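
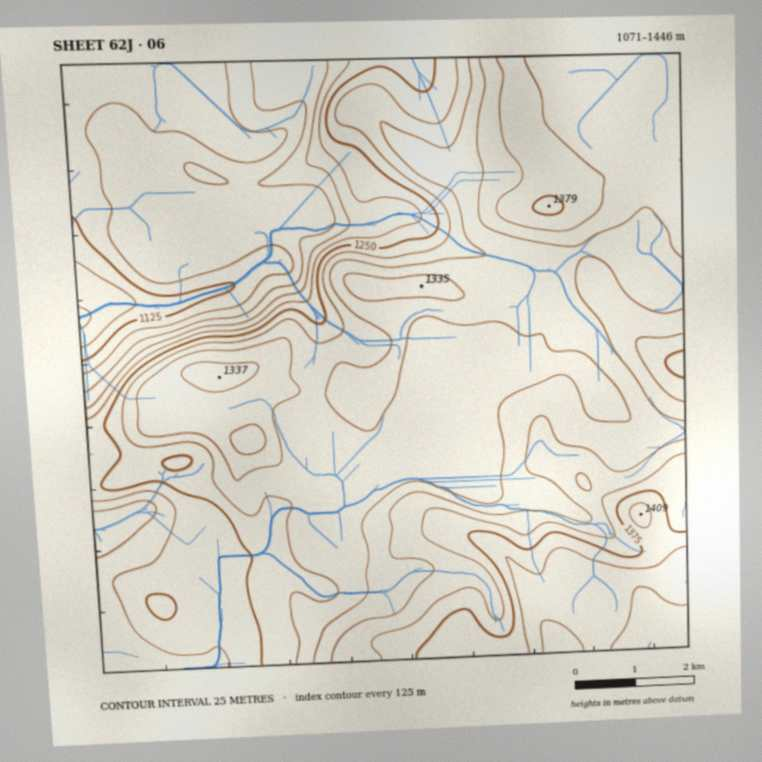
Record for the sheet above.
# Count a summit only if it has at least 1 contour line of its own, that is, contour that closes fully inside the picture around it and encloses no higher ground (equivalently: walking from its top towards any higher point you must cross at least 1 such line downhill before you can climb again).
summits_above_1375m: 2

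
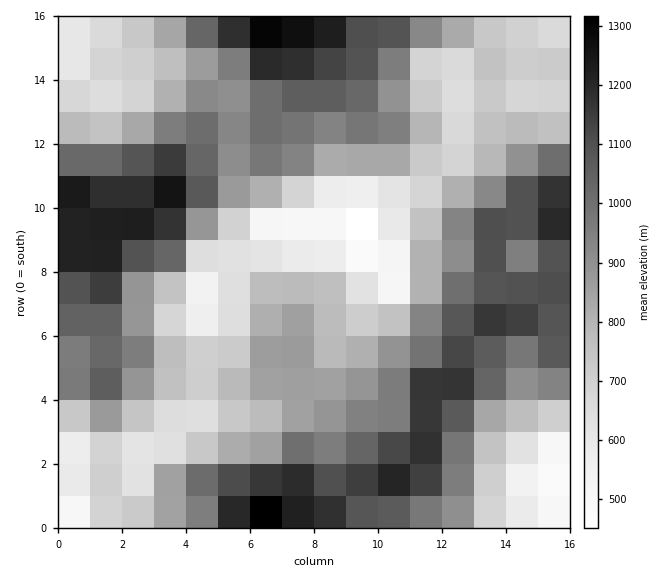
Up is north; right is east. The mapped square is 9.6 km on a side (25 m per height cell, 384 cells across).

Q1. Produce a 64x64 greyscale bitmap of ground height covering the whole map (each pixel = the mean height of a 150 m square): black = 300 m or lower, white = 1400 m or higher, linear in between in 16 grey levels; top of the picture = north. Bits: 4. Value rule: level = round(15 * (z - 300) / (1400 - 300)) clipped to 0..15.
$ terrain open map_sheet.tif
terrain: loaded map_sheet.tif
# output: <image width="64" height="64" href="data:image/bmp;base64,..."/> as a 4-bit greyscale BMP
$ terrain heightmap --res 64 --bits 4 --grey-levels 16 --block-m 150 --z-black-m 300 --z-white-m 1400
<image width="64" height="64" href="data:image/bmp;base64,Qk12CAAAAAAAAHYAAAAoAAAAQAAAAEAAAAABAAQAAAAAAAAIAAATCwAAEwsAABAAAAAAAAAAAAAAABEREQAiIiIAMzMzAERERABVVVUAZmZmAHd3dwCIiIgAmZmZAKqqqgC7u7sAzMzMAN3d3QDu7u4A////ADRDRWZmZ3d3iJm83u7u3czMzMyqqqqpmZmYdVVUREMzMzNFZmZneIeJmbzu7u7dzMzMy6mqq6mZmIdlVUREQzMiI0VmVWZ4iImavN3e7t3MzMzKqru6qYmZh2VVRDMzMiI0VmVVVmiImqq8zN3u3czMzLq7zMu5mZmHZmVDMzMiI0VmZVVVZ4mqqrzN3u7tzMzLqrzMzMqqmYdmVEMzMyIkVWZVVFVnmqqqu83d3e3LvLqrzNzMzLuql2ZUMzMzIiRVZlVERVeZqqqru7qrzcu7urvN3dzMzLqYdlQzMzMiJEVmVUREVoiZmZqqmZq8yqqrvN3c3dzMuph2VEQzMyIjRWZURERFd4iImZmImau6mZq8zMzN3dy6iHZVRDMzIiNFVVVURERWZ3eIh3iJmqmZmqq7vMzNzLqIdlVUQzIjM0RVZlVERERFVmZmd3iZqpiZmZmrvMzMuph3ZmVDMjNEVVZmVVRENERFVmZmd4mqmYmYmZmru7u6mHd2ZlQzREVWZ3ZlVUREREVWZmZneJmYiImZmZu7u6qod3dmZUREVWZ4h3ZlVVRERVZmZmZ3iIiImZmYmry7uql3d3ZmVVVmZ4mId2VVVVVVVmZ3d3d4iIiZmYiazMzLuod3d2ZmZnd3ipmHZlVWVVVmZ3d3d3d3iJmYiJrN3dy7mIiId2d3mYibuZh2ZlZlVWZ3d3d3d3eImZiIms3e3cu6mZiHeIiqqau6mHd2ZmZVZ3d3d3eIiIiJh4mrvM3dy7uqmIeJmZqqqruph3dmZmVmd3iIiIiIeIiHiaq7zMzLuqmYiImZmZmau6mHd3ZmZWZ3iIiIiId3eHiJmau8u7u6qZmImaqZmZq7qYh3dmZlVneIiIiId3d3iIiJmqvMu7upmZmaqpmZmau5iHdmZmVWZ4iIiId3Zmd4iIiJqrzMu6mZmZq7mZmZq7mYdmZmVVVmd4iIh3ZmZniIiImaq8y7qZmZq8yZmpmqqZh2ZmVVVVZneIiHdndmd4iIiaq7u8u6qqu8zJmqqaqph2ZVVVVVVWd4iId3dmZneIiJqru7vLu7u7y7qqqqqpmHZlRDRERVZ3iIh3d2ZWZnd3iqq7u8zMu7u7q7qqqqmHZmVDMzRFZneIiHdmZlVVZmeJqqu8zNzLu7qruru7qYdmVUMzNEVnd4h3d2ZmVVVUVnmqq8zLvMu7uquqrLuoh3ZlQzM0RWd3d3d3dmZVRDNFeJqrzLqszLu7rLqsy6iHd2VDMzRFVnd3d3d2ZlQzMjV4mZq8uqvMzMusurzcqYiIdlQzNEVWZ3dmZ3ZmVDMiNWeImby6mrvMy7y7zNy5mJmHZDM0VVVmZmZmZmVDMiNFZ4iJrMqZmqq7u7zN3bqqqqh1Q0RVVVVVVmZlVEMiI0V4h4msy5mZmau8zd3dzMuruoZDRVVVVUREREQzMiIjRniHiavLqZiZq73d3d3Mu7u7l1REREREQzMzMzMiIjNWeHd5q8uZiZq8vd3d3Mu7u8uoZEREREMzIiMzMyIiNFZ3d4mry6mavMy93czMzMu7zKl1VUQzMyIiMzMzIiI0Vmd3iavMqZrM3L3czMzd3dzMuYZmVDMiIjMzMzIiIjRVZniaq7y6q83cvczd3d3e7czKl3dlQzMzMzMzIiIjRVVmeImavMqrzdy8zd3d3d3d3MupmHZVREMzMzMiIiNFVWZ4iImrzLzd3Lzd3d3Mzd3dy7qph2ZlVEREMyIiM0VVVneIiJq8zN3czd3dzMvM3e7cu6mHdndmVEQzMzM0RFVVZ3eImaq8zMzN3dzMu8zN3dy7qYd3iIdlVERERERERVVWZ4iIiau7zM3MzMu7zMzNy6qpiIiIiHZlVVVWZVRFVVVWeHeJqru8vLu7u7zMzM3KqpiIiJmZh3dmZmd3ZlVVVVZ3d3iZqry6qqq7u7vMzMqqmIiZmZmYiHdmd4h3dmZVVWd3d4maq7maqamaq7vMy6qZiJmaqpmYh3d4iIh3ZlVVZndniImZmZmIiImaqru7qqmImJuqqZmId4iIiHd2VVVmd2eIiIiIiHd3d4iZq7qqqYiIq6qpmYiIiIiIiHZVVWZ3Z3iIh3d3d3ZneImaqqqpiIirqpmZmIiZmZmIhlVVZnZmd3ZnZmZmZVZ3iImZmqmYiJuqmZmZmaqqqZiHVVVmdlZmZmZVVWVVVWd4iJmZqpiImqqpmZmqu6qpmHZURWd2VWZmZVVVVVVVVnd4iZmZmIiaqpmZqquqmZmIdlRFZmZVVmVVVVVVVEVWZ3eImZmIiJmqqqqruqmYiIdlVUVmZlVVVVVWVVRFVVVWd3iYiIiJqqq7u7qqqpiIdmVVRVZmVVVVVVVVRFVVVVVmd4iIiIq7vMu7qqu6qYd2VVRFVmZVVVVmZVRFVVVVVVZniHeIm9zMzMu7u7uqmHZVVEVWZmVWZmZkREVWZlVVZneIeIms3dzLu7u7u7qYdlVERWZmZVZmZmRERVZmZmZneIeImrzMzczMu7u7u6l2VVRFZ3ZmZmZWZERFVmVWZ3iIiJmau8zMzMzLu7urupdmVVVndmZmZlVUREVVVVZneIiaqqu83d3M3dy7u6q7qYdmZndmZmZmVVRERVVVZmd3iaq8zN7u7t3e7cu7q7u6mHd3d2VVZmZVVEREVVZmd3eJq8zd3e7u7e7dzLuru7qpiIh3ZVVVVVVVRERVVmZ3d4mrzN3d7u7u3czMy7u7uqmIiIdlVVVVRE"/>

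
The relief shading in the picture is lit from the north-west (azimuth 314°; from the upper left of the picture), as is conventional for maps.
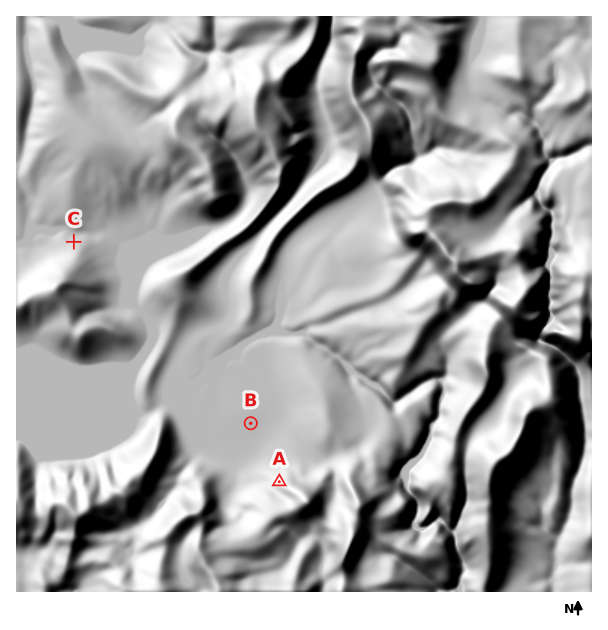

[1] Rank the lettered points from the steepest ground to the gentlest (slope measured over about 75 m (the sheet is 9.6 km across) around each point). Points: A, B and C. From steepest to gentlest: A C B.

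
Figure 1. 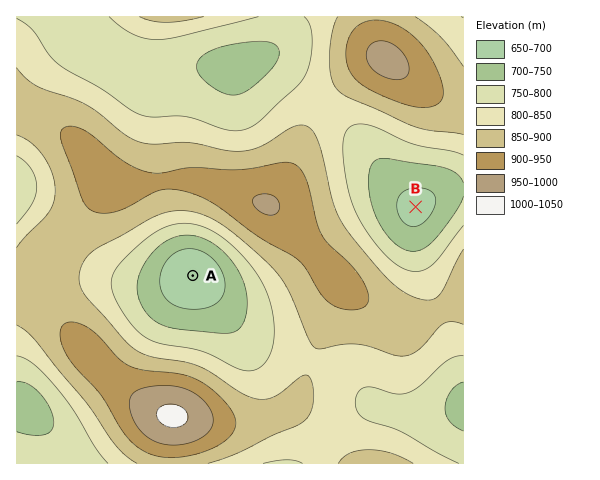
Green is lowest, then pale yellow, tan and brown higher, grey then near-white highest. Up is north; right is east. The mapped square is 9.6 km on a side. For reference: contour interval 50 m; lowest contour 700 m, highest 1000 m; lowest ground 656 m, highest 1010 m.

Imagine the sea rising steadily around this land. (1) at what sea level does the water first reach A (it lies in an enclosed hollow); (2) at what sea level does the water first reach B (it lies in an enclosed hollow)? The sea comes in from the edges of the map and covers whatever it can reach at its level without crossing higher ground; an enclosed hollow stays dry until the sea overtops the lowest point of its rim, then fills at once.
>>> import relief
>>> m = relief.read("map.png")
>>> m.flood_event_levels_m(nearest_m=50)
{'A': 850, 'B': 750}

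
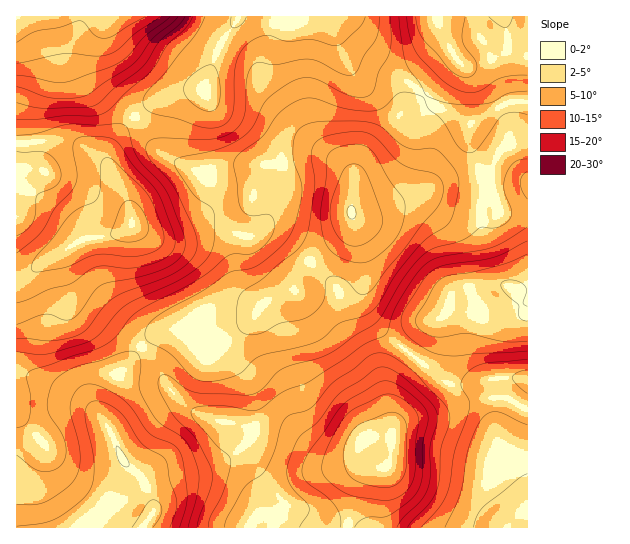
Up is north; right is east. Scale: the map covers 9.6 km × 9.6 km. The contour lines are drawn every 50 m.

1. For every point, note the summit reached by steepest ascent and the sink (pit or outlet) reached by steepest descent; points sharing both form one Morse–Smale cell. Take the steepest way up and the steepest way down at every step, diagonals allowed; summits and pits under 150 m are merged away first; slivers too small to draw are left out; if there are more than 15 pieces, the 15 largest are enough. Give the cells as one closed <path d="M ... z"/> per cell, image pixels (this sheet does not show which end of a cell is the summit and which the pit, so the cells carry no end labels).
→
<path d="M435 16l-196 0-15 22-8 16-12 36-29 2-21 9-11 8-19 18-11 15-5 11 1 14-15-14-21-10-15-3-41 3-1 134 11-2 16-14 23-12-3 5 0 12 10 29 10 10 58 42 17-14 9-2 14 0 25 17 8 1 33-25 18-21 14-8 15-4 2-10 8-14 44-37 5-17 25-2 41-16 22-12 40-10 10-6 11-18 11-5 15-3 0-86-10-2-11-6-2 5-12 7-23 6-8-1-10-11z"/><path d="M527 141l-14 3-11 5-11 18-10 6-40 10-22 12-41 16-25 2-5 17-44 37-8 14-2 10-15 4-14 8-18 21-33 25-8-1-25-17-14 0-9 2-17 14 14 14 16 29 18 18 10 7 92 25 30 17 36 2 18 8 11 0 6-18 3-47 9-17 24-28 5-12 3-19 9-13 4-4 33 2 13-4 16-10 2-8 11 22 4 3z"/><path d="M513 289l-2 8-16 10-13 4-33-2-10 12-6 24-5 12-24 28-9 17-3 47-4 16-5 3-13 1-10 10-12 43 1 6 179-1 0-212z"/><path d="M65 251l-22 10-16 14-11 3 0 249 127 1 10-17-4-18-6-14-19-17-23-47 2-13 8-17 30-38-40-31-18-11-10-10-10-29 0-12z"/><path d="M143 348l-6 3-26 34-8 17-2 13 23 47 19 17 6 14 4 18-8 12 0 5 105 0 2-7 10-8 17 3 27 12 42-1 12-48 10-10 13-2-8 0-18-8-36-2-30-17-92-25-10-7-18-18-16-29z"/><path d="M238 16l-221 0-1 126 17 1 14-3 20 1 20 8 20 15 1-11 11-19 31-30 25-12 29-2 12-36z"/><path d="M527 16l-90 0-1 2 19 39 7 7 8 1 23-6 12-7 2-5 11 6 9 2z"/><path d="M267 513l-9 2-6 6-1 6 54 0-22-10z"/>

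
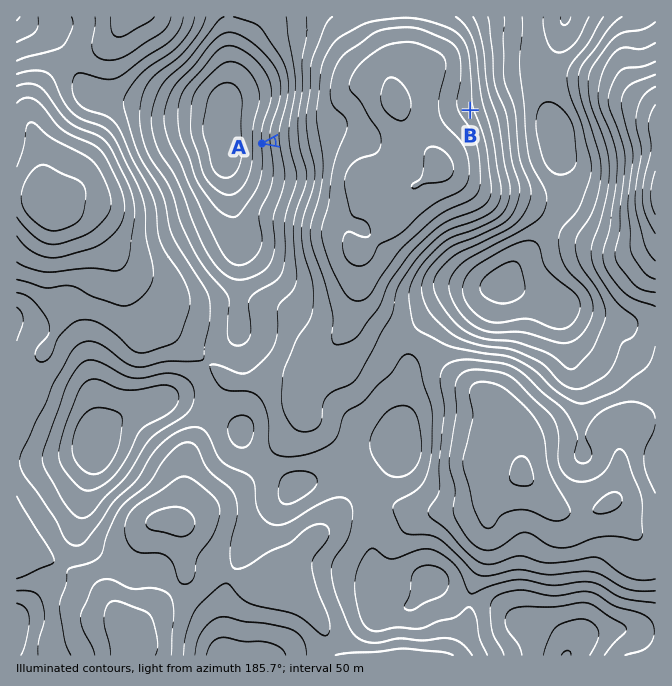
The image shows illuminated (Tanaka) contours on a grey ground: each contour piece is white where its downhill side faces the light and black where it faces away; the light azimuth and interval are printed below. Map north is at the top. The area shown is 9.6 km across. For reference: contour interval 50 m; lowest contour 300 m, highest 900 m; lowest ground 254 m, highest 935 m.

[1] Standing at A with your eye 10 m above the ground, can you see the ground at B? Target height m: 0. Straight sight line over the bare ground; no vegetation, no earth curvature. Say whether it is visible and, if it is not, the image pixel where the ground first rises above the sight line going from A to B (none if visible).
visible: true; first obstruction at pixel None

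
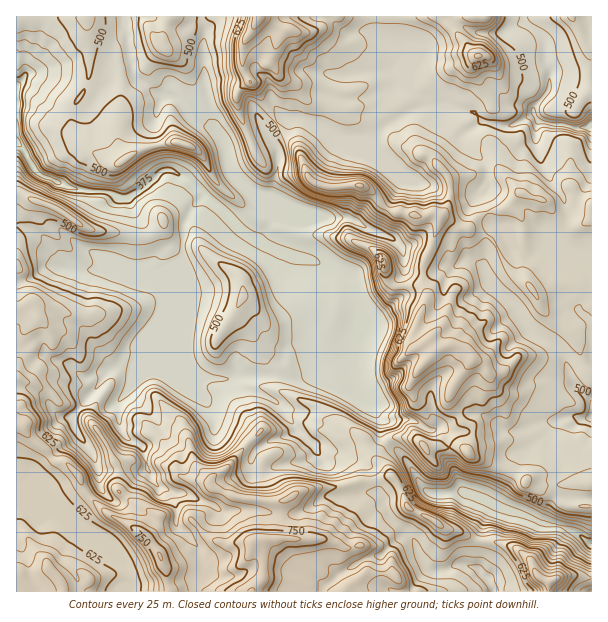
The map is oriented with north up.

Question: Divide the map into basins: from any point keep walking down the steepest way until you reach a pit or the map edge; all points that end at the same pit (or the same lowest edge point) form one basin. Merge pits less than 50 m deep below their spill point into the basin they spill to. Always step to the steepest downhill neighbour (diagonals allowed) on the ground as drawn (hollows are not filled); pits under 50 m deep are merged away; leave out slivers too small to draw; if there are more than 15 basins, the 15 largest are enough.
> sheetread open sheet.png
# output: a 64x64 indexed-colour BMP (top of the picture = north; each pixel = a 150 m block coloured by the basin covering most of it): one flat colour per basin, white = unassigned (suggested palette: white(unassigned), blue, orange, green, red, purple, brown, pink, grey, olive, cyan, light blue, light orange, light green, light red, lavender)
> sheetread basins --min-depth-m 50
<image width="64" height="64" href="data:image/bmp;base64,Qk12CAAAAAAAAHYAAAAoAAAAQAAAAEAAAAABAAQAAAAAAAAIAAATCwAAEwsAABAAAAAAAAAA////ALR3HwAOf/8ALKAsACgn1gC9Z5QAS1aMAMJ34wB/f38AIr28AM++FwDox64AeLv/AIrfmACWmP8A1bDFABERERERERERERERERERERERERVVVVVVVVVVVVVVVmZmEREREREREREREREREREREREREVVVVVVVVVVVVVVEZmYRERERERERERERERERERERERERERFVVVVVVVVVVURERBEREREREREREREREREREREREREREVVVVVVVVVVUREREEREREREREREREREREREREREREREVVVVVVVVVVUREREQRERERERERERERERERERERERERFVVVVVVVVVRERERERBERERERERERERERERERERERERERVVVVVVVEREREREREERERERERERERERERERERERERERFVVVVUREREREREREQREREREREREREREREREREREREREVVVVERERERERERERBEREREREREREREREREREREREREREVVEREREREREREREERERERERERERERERERERERERERERFEREREREREREREQREREREREREREREREREREREREREREURERERERERERERBEREREREREREREREREREREREREREUREREREREQzMzMzEREREREREREREREREREREREREREUREREREREQzMzMzMREREREREREREREREREREREREREURERERERDMzMzMzMxERERERERERERERERERERERERERREREREQzMzMzMzMzEREREREREREREREREREREREREREUREERETMzMzMzMzMREREREREREREREREREREREREREREREREREzMzMzMzMxEREREREREREREREREREREREREREREREREzMzMzMzMzEREREREREREREREREREREREREREREREREzMzMzMzMzMRERERERERERERERERERERERERERERERETMzMzMzMzMxERERERERERERERERERERERERERERERETMzMzMzMzMzERERERERERERERERERERERERERERERERMzMzMzMzMzMRERERERERERERERERERERERERERERERETMzMzMzMzMxEREREREREREREREREREREREREREREREREzMzMzMzMzERERERERERERERERERERERERERERERERETMzMzMzMzMRERERERERERERERERERERERERERERERERMzMzMzMzMxERERERERERERERERERERERERERERERMzMzMzMzMzMzERERERERERERERERERERERERERERETMzMzMzMzMzMzMRERERERERERERERERERERERERERERMzMzMzMzMzMzMxERERERERERERERERERERERERERERETMzMzMzMzMzMzERERERERERERERERERERERERERERERMzMzMzMzMzMzMRERERERERERERERERERERERERERERETMzMzMzMzMzMRERERERERERERERERERERERERERERETMzMzMzMxEzMRERERERERERERERERERERERERERERERMzMzMzMzEREREREREREREREREREREREREREREREREREzMzMzMxERERERERERERERERERERERERERERERERERETMzMzMxEREREREREREREREREREREREREREREREREREREzMzMzERERERERERERERERERERERERERERERERERERETMzMzEREREREREREREREREREREREREREREREREREREREzMzERERERERERERERERERERERERERERERERERERERETMRERERERERERERERERERERERERERERERERERERERERMREREREREiIhERERERERERERERERERERERERERESIiIhERERERESIiEREREREREREREREREREREREREREiIiIiERERERESIiIRERERERERERERERERERERERERESIiIiIRERERIiIiIhERERERERERERERERERERESIiIiIiIiIhERERIiIiIiERERERERERERERERERERESIiIiIiIiIiIiERIiIiIiIRERERERERERERERERERERIiIiIiIiIiIiIiIiIiIiIhEREREREREREREREREREREiIiIiIiIiIiIiIiIiIiIiEREREREREREREREREREREiIiIiIiIiIiIiIiIiIiIiIREREREREREREREREREREiIiIiIiIiIiIiIiIiIiIiIhERERERERERERERERERESIiIiIiIiIiIiIiIiIiIiIiERERERERERERERERERESIiIiIiIiIiIiIiIiIiIiIiIRERERERERERERERERESIiIiIiIiIiIiIiIiIiIiIiIhERERERERERERERERERIiIiIiIiIiIiIiIiIiIiIiIiERERERERERERERERERIiIiIiIiIiIiIiIiIiIiIiIiIRERERERERERERERERIiIiIiIiIiIiIiIiIiIiIiIiIhEREREREREREREREREiIiIiIiIiIiIiIiIiIiIiIiIiEREREREREREREREREiIiIiIiIiIiIiIiIiIiIiIiIiIRERERERERERERERESIiIiIiIiIiIiIiIiIiIiIiIiIhERERERERERERERERIiIiIiIiIiIiIiIiIiIiIiIiIiERERERERERERERERESIiIiIiIiIiIiIiIiIiIiIiIiERERERERERERERERERIiIiIiIiIiIiIiIiIiIiIiIiIRERERERERERERERERESIiIiIiIiIiIiIRIiIiIiIiIR"/>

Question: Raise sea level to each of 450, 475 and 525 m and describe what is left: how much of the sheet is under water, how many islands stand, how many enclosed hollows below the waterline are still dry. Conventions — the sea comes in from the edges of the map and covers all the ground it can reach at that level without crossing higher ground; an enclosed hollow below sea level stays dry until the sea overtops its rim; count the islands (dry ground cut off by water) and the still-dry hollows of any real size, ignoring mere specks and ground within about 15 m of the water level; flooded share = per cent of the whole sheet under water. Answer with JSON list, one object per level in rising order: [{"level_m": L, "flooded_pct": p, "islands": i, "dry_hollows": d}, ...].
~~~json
[{"level_m": 450, "flooded_pct": 20, "islands": 1, "dry_hollows": 0}, {"level_m": 475, "flooded_pct": 26, "islands": 1, "dry_hollows": 0}, {"level_m": 525, "flooded_pct": 47, "islands": 1, "dry_hollows": 0}]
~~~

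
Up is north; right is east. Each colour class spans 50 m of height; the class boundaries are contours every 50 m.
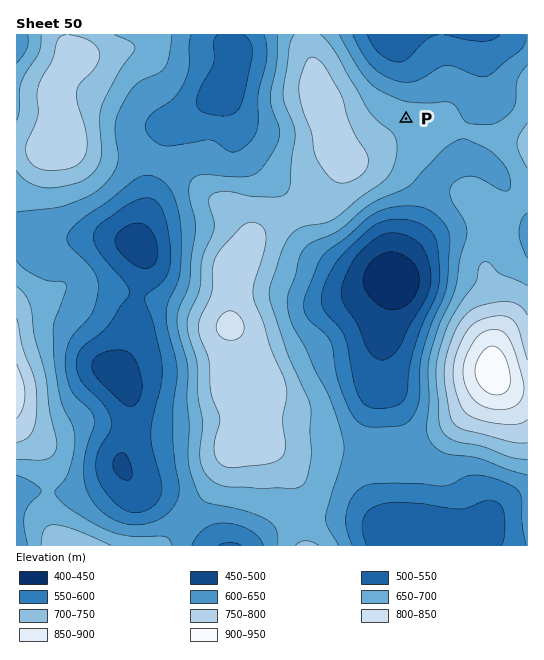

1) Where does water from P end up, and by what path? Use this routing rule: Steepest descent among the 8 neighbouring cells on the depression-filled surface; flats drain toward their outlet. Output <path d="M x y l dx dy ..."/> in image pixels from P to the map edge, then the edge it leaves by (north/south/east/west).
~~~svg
<path d="M406 119l0-54-5-9 0-3-4-9 0-4-2-1 0-4"/>
exit: north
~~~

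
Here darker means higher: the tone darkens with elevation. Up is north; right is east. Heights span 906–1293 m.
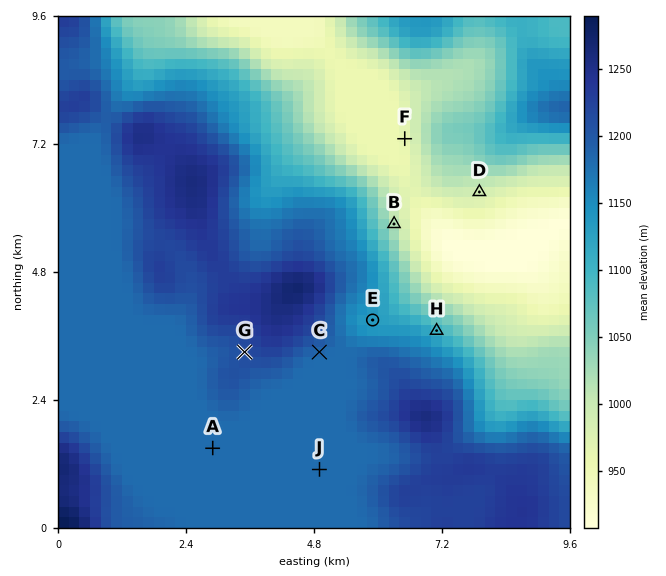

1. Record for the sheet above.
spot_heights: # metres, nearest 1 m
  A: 1180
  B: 1014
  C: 1185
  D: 990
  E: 1131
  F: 962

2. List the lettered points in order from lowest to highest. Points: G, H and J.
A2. H J G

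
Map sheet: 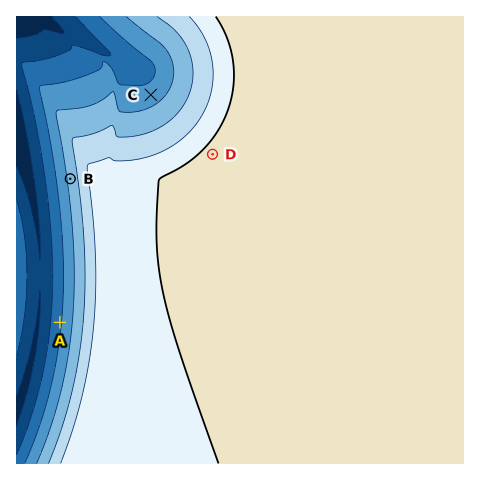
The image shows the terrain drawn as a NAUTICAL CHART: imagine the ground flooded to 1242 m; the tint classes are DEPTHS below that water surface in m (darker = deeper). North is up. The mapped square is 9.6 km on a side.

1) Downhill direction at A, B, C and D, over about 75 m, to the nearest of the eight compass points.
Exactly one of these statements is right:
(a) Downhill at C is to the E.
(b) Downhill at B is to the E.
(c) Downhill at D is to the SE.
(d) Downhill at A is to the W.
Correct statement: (d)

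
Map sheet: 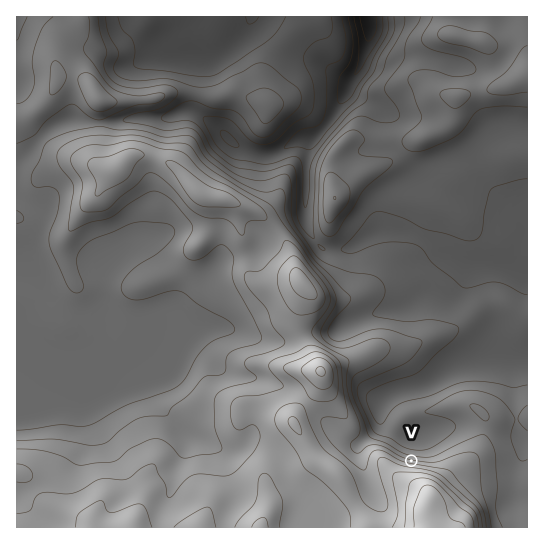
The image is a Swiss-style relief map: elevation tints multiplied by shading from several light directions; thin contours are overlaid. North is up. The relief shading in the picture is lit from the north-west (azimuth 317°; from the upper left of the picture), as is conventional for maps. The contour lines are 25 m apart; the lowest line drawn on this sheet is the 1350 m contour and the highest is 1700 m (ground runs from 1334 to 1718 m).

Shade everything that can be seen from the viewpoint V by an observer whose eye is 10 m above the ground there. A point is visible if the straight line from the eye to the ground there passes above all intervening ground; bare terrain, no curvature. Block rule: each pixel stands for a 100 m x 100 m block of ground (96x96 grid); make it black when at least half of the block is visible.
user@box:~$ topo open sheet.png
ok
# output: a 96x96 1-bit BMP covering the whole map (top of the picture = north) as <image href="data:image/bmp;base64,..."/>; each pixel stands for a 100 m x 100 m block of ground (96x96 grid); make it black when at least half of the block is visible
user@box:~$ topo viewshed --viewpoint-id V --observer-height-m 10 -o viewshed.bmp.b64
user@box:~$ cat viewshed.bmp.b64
<image width="96" height="96" href="data:image/bmp;base64,Qk2+BAAAAAAAAD4AAAAoAAAAYAAAAGAAAAABAAEAAAAAAIAEAAATCwAAEwsAAAIAAAAAAAAA////AAAAAAAAAAAAAAAAAAAAAAAAAAAAAAAAAAAAAAAAAAAAAAAAAAAAAAAAAAAAAAAAAAAAAAAAAAAAAAAAAAAAAAAAAAAAAAAAAAAAAAAAAAAAAAAAAAAAAAAAAAAAAAAAAAAAAAAAAAAAAAAAAAAAAAAAAAAAAAAAAAAAAAAAAAAAAAAAAAAYAAAAAAAAAAAAAAD/wAAAAAAAAAAAAAP/4AAAAAAAAAAAAAf/+AAAAAAAAAAAAAf//AAAAAAAAAAAAAf//AAAAAAAAAAAAAf//gAAAAAAAAAAAf///wAAAAAAAAAAD////4AAAAAAAAAP/////8AAAAAAAAAP/////4EAAAAAAAAP//z//wEAAAAAAAAH//wf/gAAAAAAAAAD//wB/AAAAAAAAAAA//wAAAAAAAAAAAAA//4AAAAAAAAAAAAA//+AAAAAAAAAAAAAf//4AAAAAAAAAAAAf//+AAAAAAAAAAAAP///AAAAAAAAAAAAP///wAAAAAAAAAAAD///8AAAAAAAAAAAAP//+AAAAAAAAAAAAD///AAAAAAAAAAAAAf//wAAAAAAAAAAAAAP/4AAAAAAAAAAAAAB/+AAAAAAAAAAAAAAP/8AAAAAAAAAAAAAH/8AAAAAAAABwAAAD/8AAAAAAAAD4AAAD/8AAAAAAAAH4AAAB/wAAAAAAAAP8AAAB/AAAAAAAAAP8AAAB+AAAAAAAAAP4AAAB4AAAAAAAAAGAAAAB4AAAAAAAAAAAAAAD4AAAAAAAAAAAAAAD8AAAAAAAAAAAAAAH+AAAAAAAAAAAAAAH/gAAAAAAAAAAAAAP/8AAAAAAAAAAAAAf/8AAAAAAAAAAAAB//8AAAAAAAAAAAAH//8AAAAAAAAAAAAf//8AAAAAAAAAAAA///8AAAAAAAAAAAB///8AAAAAAAAAAAD///8AAAAAAAAAMAH///8AAAAAAAAAOAP///8AAAAAAAAAPgf///8AAAAAAAAAHwf///8AAAAAAAAAB4////8AAAAAAAAAA/////8AAAAAAAAAAf////8AAAAAAAAAAf////8AAAAAAAAAAH////8AAAAAAAAAAB////8AAAAAAAAAAAf///8AAAAAAAAAAAP///8AAAAAAAAAAAP///8AAAAAAAAABAf///4AAAAAAAAAAgf///AAAAAAAAAAAQAP//gAAAAAAAAAAAAB//wAAAAAAAAAAAAA//8AAAAAAAAAAAAA//8AAAAAAAAAAAAA//8AAAAAAAAAAAAB//8AAAAAAAAAAAAH//8AAAAAAAAAAAAP//8AAAAAAAAAAAD/B/8AAAAAAAAAAAPwAP8AAAAAAAAAAAHwAA8AAAAAAAAAAAAAAAcAAAAAAAAAAAAAAAEAAAAAAAAAAAAAAAAAAAAAAAAAAAAAAAAAAAAAAAAAAAAAAcAAAAAAAAAAAAAAA+AAAAAAAAAAAAAB/+AAAAAAAAAAAAAP/gAAAAAAAAAAAAAHwAAAAAAAAAAAAAAAAAAAAAAAAAAAAAAAAAAAAAAAAAAAAAAAAAA="/>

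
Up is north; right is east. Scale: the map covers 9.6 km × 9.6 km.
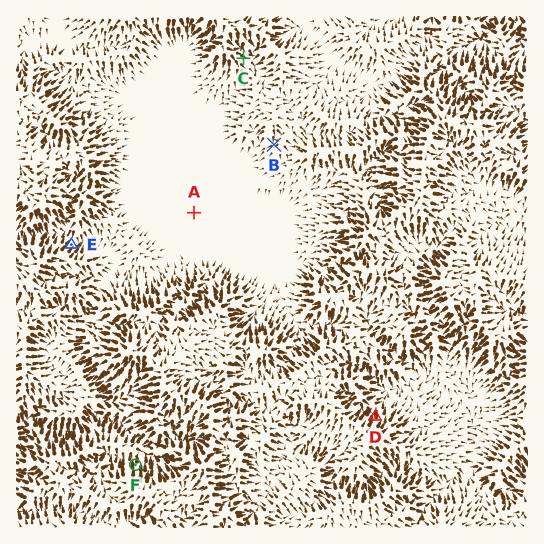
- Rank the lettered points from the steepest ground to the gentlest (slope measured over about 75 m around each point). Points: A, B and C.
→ C B A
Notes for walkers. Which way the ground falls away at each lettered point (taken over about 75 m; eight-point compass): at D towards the N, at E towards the NE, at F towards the N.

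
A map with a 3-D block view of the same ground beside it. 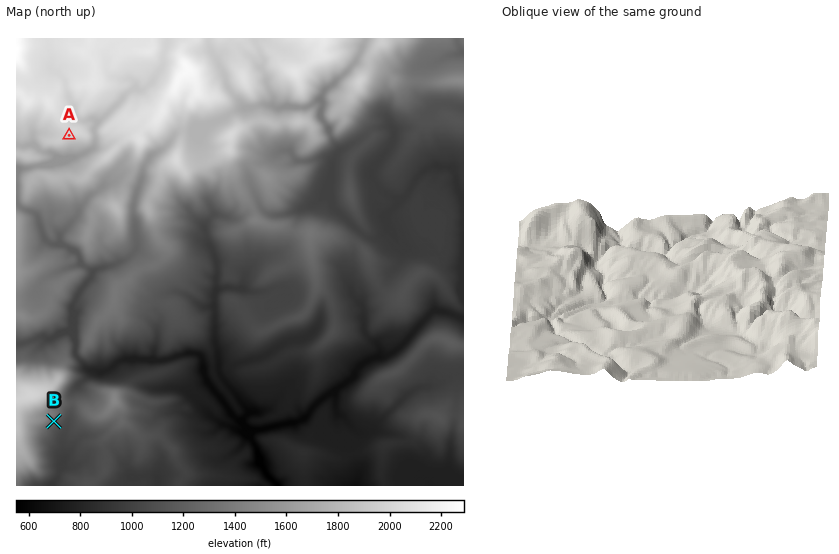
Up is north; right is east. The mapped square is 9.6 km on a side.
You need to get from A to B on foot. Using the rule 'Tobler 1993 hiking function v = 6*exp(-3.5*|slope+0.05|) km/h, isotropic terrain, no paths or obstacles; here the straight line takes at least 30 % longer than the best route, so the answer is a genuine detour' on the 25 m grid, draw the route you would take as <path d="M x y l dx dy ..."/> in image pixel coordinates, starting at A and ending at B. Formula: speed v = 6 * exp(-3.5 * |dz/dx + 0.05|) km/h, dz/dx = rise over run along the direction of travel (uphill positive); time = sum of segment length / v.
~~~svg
<path d="M69 135l1 4 4 3 2 5 0 2 4 7-5 10 0 3-6 12 0 16-1 3 0 26-5 10 0 3 1 3 4 3 7 4 1 1 12 22 0 2-12 24 0 1-2 4 0 52 3 7 0 2-2 5 0 1 2 5 0 2-1 2-7 7-5 10 0 7-3 7 0 2-2 5-5 4"/>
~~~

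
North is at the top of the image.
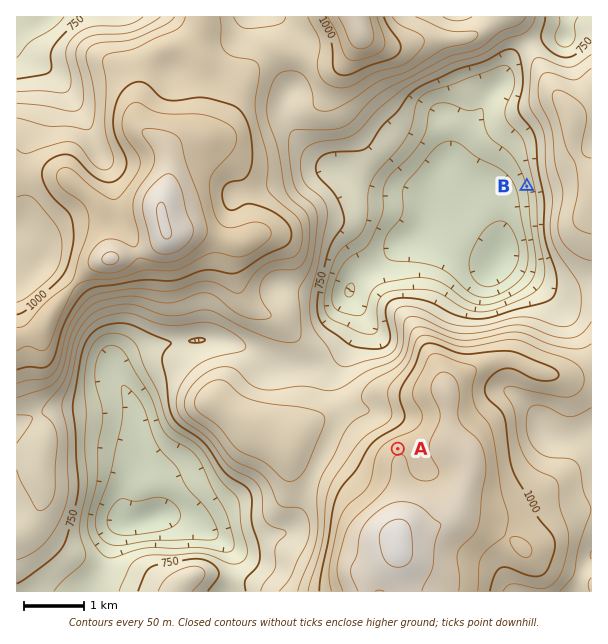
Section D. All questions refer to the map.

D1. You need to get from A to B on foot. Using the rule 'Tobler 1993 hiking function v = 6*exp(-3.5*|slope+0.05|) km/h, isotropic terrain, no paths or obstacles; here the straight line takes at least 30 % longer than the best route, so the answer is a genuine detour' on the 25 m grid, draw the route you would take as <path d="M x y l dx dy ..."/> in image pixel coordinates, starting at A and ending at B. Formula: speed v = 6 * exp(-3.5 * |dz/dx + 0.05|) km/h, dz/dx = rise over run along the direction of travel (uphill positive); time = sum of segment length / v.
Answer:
<path d="M398 449l30-15 16-17 9-4 5-5 15-30 10-10 9-18 17-17 27-13 9-9 7-15 0-27-18-36 0-32-7-15"/>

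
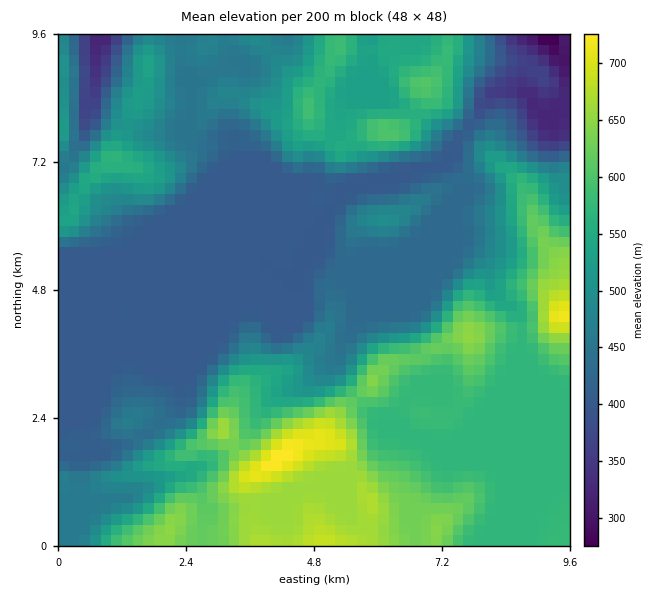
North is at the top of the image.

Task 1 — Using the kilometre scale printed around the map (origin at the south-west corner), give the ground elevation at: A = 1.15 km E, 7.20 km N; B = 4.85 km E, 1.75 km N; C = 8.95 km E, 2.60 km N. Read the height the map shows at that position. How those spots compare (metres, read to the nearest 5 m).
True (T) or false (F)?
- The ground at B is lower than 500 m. F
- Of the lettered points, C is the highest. F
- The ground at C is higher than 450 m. T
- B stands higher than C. T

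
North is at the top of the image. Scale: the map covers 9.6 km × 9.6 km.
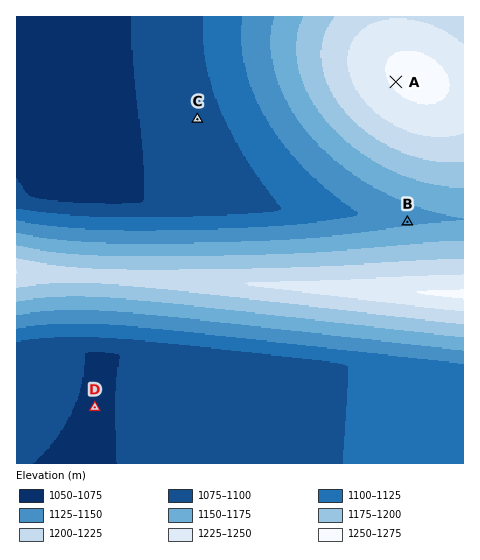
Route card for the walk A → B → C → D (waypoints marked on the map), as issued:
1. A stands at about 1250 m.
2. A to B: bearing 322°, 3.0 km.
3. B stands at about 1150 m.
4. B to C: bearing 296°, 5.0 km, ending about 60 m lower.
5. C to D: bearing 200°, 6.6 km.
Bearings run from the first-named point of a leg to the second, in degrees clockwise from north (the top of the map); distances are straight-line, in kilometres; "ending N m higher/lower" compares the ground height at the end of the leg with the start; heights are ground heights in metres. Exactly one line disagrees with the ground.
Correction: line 2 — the bearing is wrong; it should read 175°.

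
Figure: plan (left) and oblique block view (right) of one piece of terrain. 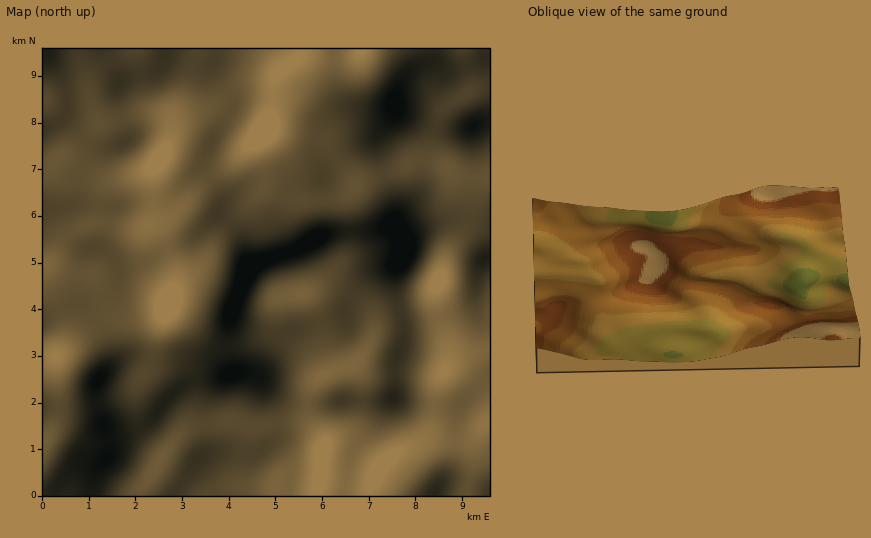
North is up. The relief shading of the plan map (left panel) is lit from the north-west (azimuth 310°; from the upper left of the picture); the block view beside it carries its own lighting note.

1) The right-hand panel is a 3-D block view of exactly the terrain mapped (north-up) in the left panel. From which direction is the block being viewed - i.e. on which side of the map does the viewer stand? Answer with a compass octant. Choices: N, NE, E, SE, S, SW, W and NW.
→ S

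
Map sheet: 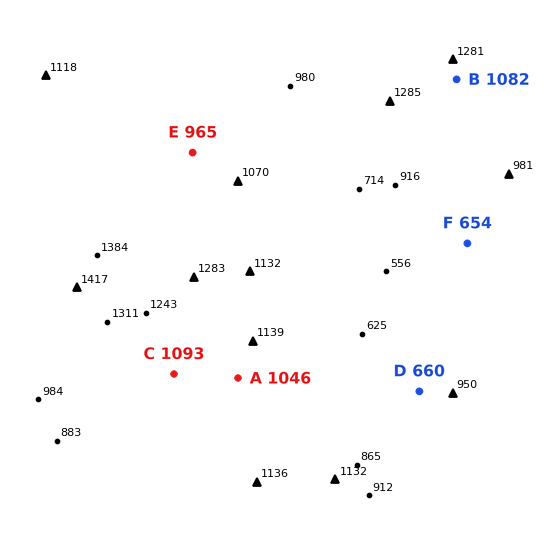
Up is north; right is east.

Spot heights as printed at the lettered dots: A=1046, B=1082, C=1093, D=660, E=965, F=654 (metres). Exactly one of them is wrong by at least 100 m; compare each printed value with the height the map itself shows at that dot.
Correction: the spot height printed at D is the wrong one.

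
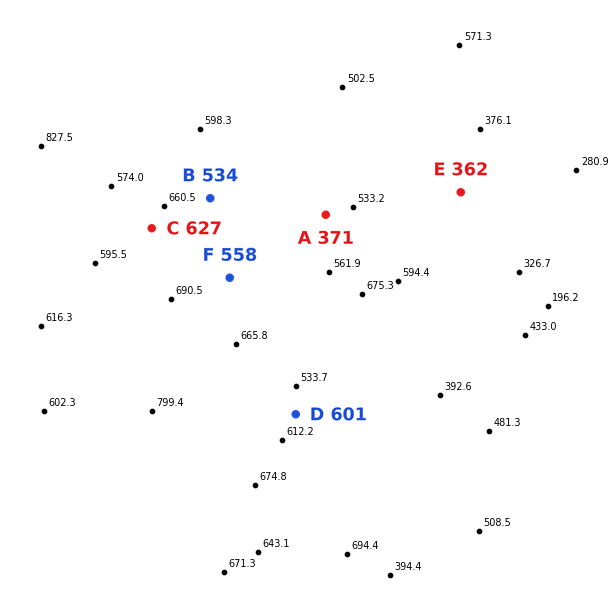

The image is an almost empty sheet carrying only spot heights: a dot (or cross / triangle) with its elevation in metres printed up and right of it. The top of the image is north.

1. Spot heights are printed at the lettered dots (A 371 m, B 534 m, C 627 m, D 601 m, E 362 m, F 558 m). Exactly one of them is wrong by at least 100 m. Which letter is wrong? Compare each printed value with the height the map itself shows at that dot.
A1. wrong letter A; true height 571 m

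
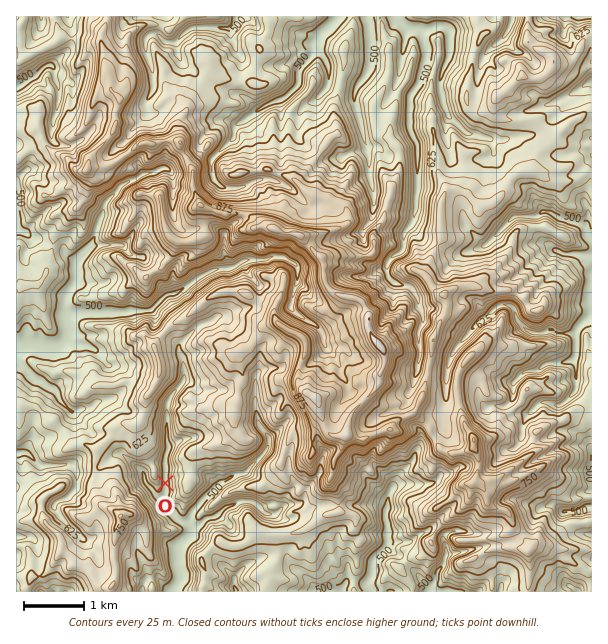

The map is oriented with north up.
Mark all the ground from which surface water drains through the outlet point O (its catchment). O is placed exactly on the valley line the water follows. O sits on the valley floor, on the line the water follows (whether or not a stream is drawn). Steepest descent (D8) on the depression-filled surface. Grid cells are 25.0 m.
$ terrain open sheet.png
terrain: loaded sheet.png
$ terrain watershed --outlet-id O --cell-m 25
4.138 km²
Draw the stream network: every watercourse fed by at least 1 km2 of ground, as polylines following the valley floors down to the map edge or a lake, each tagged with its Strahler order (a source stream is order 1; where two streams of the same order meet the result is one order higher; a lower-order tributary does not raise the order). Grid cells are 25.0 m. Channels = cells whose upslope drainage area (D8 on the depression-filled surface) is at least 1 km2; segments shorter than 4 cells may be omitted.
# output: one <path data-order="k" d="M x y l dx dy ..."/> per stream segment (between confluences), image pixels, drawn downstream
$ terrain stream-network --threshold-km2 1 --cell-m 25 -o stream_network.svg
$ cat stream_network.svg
<path data-order="1" d="M446 555l-2 3 0 5-6 7-1 3 0 5-5 6-3 7-1 0"/><path data-order="2" d="M192 528l-1 6-6 6-2 0-6 8 0 3 2 1-2 14 3 6 0 7-7 11 0 1"/><path data-order="2" d="M189 524l3 4"/><path data-order="1" d="M276 513l-12 0-4-4 0-2-8-6-13 0-8 5-6 1-7 8-6 3-5 0-9 9-4 0-2 1"/><path data-order="1" d="M563 512l3-2 13 0 5-3 6 0 1-1"/><path data-order="1" d="M54 509l0-5 3-3 9-3 9-9 2-3 0-15-5-4 0-2-3-1-3 0-1 1-26 0-12-12-10 0"/><path data-order="2" d="M164 506l3 3 1 0 12 12 3 1 5 0 1 2"/><path data-order="1" d="M392 488l-3 6 0 10-3 6 0 11 1 1 0 23-1 3-12 12-2 3 0 12-4 6 0 6 3 3 0 1"/><path data-order="1" d="M146 483l7 8 0 1 6 6 2 0 1 6 2 2"/><path data-order="1" d="M71 411l-12-12-2-6-6-6-3 0-7-6-5-1-15-15-3-2-1-3 0-15"/><path data-order="1" d="M551 404l9 1 3-1 12-12 1-3 0-24-1-2 0-6"/><path data-order="1" d="M255 402l2 18 6 11 6 6 0 9-2 3-3 3 0 1-19 20-3 1-6 0-6 3-3 3-6 2-21 21 0 1-8 8-1 6-2 1 0 5"/><path data-order="1" d="M515 381l9-9 3-1 10 0 9-8 17 0 1-1 8-2 3-3"/><path data-order="1" d="M417 366l2-3 0-4 1-2 0-10-1-2 0-15 4-9-1-10-3-3 0-8-3-6-6-7-3-2-6 0-2-1-3 0-7-6-2-3 0-12 6-8 9-4 2-3 0-14 6-7 4-9 0-6 2-2 0-15 1-1 0-50-7-15 0-33 10-15 0-6 2-1 1-9 3-6 0-9-1-2 0-4-2-2-1-10-3-3"/><path data-order="2" d="M575 357l1-3 0-22"/><path data-order="1" d="M453 353l5-6 0-2 10-10 0-2 5-4 0-2 7-7 5-2 10-10 2 0 3-3 9 0 3 1 3 5 0 3 1 1 2 6 9 9 6 3 10 0 5-3 6 0 4 3 17 0 1-1"/><path data-order="1" d="M326 347l-2-2 0-3-1-1 0-6-3-6-5-5-7-3-3-3-6-3-8-7 2-15 1-2 0-3 3-6 0-15-4-4-11-6-12 0-3 3-22 0-11 7-4 0-2 2-12 0-1 1-3 0-12 6-23 17-12 3-13 13-3 2-21 0-2 1-54 0-1 2-3 0-2 3"/><path data-order="2" d="M576 332l2-5 13-13 0-9-1-2 0-6 1-1 0-21"/><path data-order="1" d="M194 330l-15 15 0 8 4 7 0 11 2 1 0 5-2 1 0 3-12 14-4 9 0 39 1 1 0 6-3 6 0 38-1 1 0 11"/><path data-order="2" d="M66 317l2 21-8 7-3 2-16 0-2-2-22 0"/><path data-order="2" d="M77 263l-2 3 0 15-7 10-2 6-1 2 0 10 1 2 0 6"/><path data-order="1" d="M86 254l-9 9"/><path data-order="1" d="M563 254l21 0 1 1 6 0 0-1"/><path data-order="1" d="M485 245l1 0 26-26 0-1 3-2 21 0 6-4 7 0 12 7 5 0 1 2 9 1 6 3 3 3 2 6 4 6"/><path data-order="1" d="M260 180l-8 2-12 6-16 0-3-2-8-7 0-5-1-1 0-14 22-22 0-9 6-6 5-2 4-4 2 0 12-9 12-6 3 0 1-2 6-1 12-12 2-3 0-12 1-3 11-11 1-3 0-10 6-6"/><path data-order="1" d="M369 176l0-20-1-1 0-6-2-2 0-3-3-6 0-6-1-1-2-11-1-1-2-9-1-2 0-4-2-2 0-9 2-1 0-3 6-8 0-1 4-5 3-6 0-4 2-2 0-27-2-1 0-11-1-1 0-5-2-1"/><path data-order="1" d="M156 171l-3 2-7 0-6 3-3 3-6 1-9 5-17 18-1 3 0 6-8 15-1 10-2 3-16 18 0 5"/><path data-order="1" d="M491 140l-2-2-4 0-2-1-3 0-6-3-6 0-3-2-18-18 0-3-4-7 0-6-2-2 0-4-1-2 0-10 1-2 2-9 6-12 0-25-2-3-4-3-6 0-2 1-9 2-1 1-6-1"/><path data-order="1" d="M57 104l2-3 0-15-5-8 0-9-1-3-3-1-5 1-10 11-5 1-3 3-10 6"/><path data-order="1" d="M147 99l3-3 3-6 0-18-1-1 0-5-2-1 0-3-1-2 0-3-3-6 0-12 3-4 6-2 3 2 7 7 11 0 13-13 3-2 30 0 2 2 7 0 5-5 0-4 1-3"/><path data-order="1" d="M579 89l8-6 4 0 0-2"/><path data-order="1" d="M329 69l-2-6-7-12 0-9-2-1 0-3"/><path data-order="2" d="M318 38l2-3 18-18"/><path data-order="1" d="M504 36l6-10 2-9"/><path data-order="2" d="M419 29l-8 0-1-2-3 0-3-1-9-9"/>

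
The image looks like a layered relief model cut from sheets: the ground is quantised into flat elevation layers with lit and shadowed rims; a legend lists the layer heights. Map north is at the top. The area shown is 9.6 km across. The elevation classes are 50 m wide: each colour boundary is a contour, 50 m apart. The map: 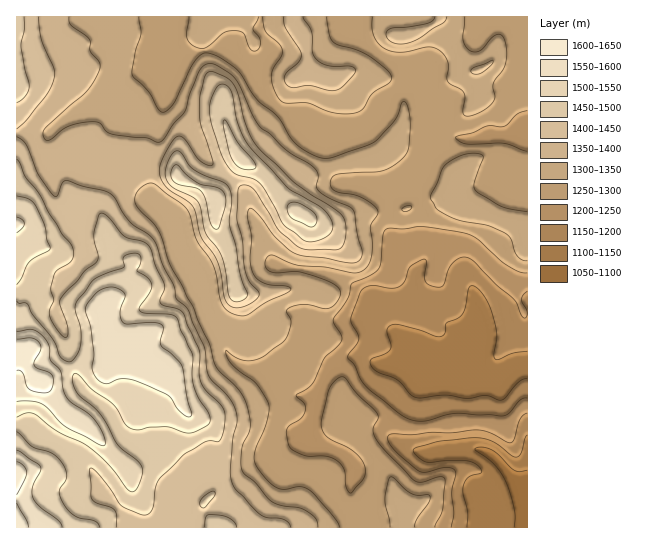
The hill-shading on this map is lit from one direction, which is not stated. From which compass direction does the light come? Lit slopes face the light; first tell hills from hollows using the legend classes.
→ S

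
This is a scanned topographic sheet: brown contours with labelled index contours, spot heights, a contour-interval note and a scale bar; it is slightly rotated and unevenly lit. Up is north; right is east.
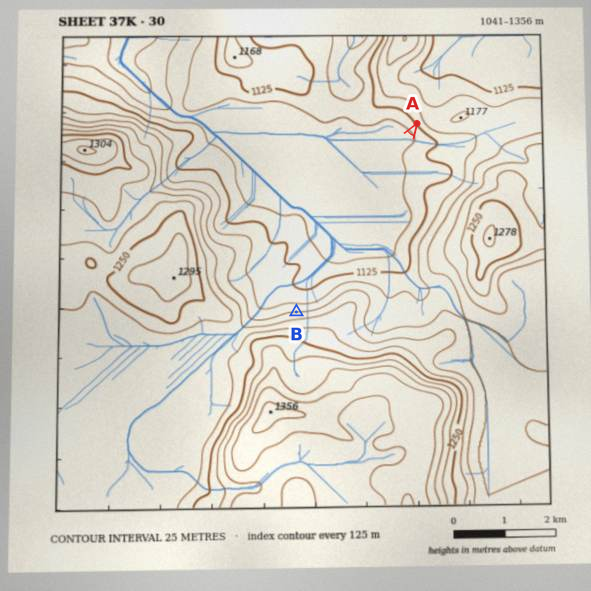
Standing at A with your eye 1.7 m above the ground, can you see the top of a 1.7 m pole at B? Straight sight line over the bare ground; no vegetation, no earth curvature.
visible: true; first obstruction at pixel None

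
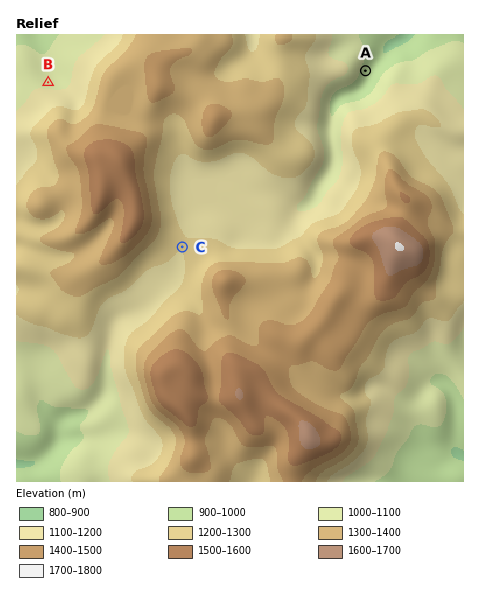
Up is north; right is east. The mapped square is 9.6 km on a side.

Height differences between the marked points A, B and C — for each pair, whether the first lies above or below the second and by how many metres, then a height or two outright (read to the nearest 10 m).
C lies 250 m above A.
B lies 130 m below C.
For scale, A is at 950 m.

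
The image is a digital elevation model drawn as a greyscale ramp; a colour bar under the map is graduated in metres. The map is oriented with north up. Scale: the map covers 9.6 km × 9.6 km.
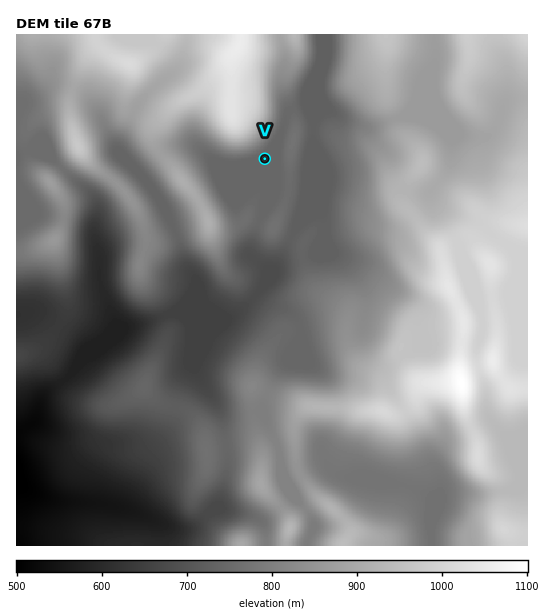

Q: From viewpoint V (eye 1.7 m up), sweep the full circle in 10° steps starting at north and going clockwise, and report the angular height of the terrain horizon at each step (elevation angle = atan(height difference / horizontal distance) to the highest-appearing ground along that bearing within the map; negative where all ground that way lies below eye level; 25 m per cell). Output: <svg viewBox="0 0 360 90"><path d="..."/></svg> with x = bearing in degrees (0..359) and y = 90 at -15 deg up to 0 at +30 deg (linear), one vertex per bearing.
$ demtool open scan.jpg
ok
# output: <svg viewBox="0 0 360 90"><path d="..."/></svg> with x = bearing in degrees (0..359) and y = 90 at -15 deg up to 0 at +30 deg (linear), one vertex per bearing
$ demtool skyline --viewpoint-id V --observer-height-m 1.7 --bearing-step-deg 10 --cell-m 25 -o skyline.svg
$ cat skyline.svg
<svg viewBox="0 0 360 90"><path d="M0 37l10 11 10 6 10 5 10-6 10-1 10 1 10 1 10-1 10-1 10 0 10 0 10 0 10 1 10 0 10 2 10 0 10 1 10 1 10 2 10-1 10-5 10-5 10 0 10 0 10 0 10 1 10 3 10-1 10-10 10-10 10-7 10-3 10 1 10 3 10 4"/></svg>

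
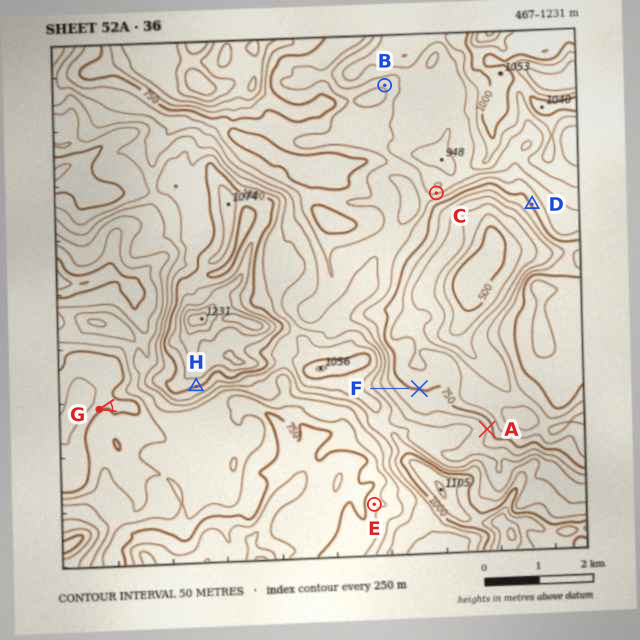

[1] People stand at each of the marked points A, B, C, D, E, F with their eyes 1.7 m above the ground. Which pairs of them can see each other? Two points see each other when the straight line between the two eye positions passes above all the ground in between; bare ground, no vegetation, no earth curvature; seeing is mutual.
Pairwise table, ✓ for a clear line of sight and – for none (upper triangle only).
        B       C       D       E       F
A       –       ✓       ✓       –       –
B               –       –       –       –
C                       ✓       –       ✓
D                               –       ✓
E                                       –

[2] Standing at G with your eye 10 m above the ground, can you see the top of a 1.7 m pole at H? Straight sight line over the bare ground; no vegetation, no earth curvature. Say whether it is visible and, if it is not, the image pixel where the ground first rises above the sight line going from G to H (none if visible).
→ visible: false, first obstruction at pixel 163 394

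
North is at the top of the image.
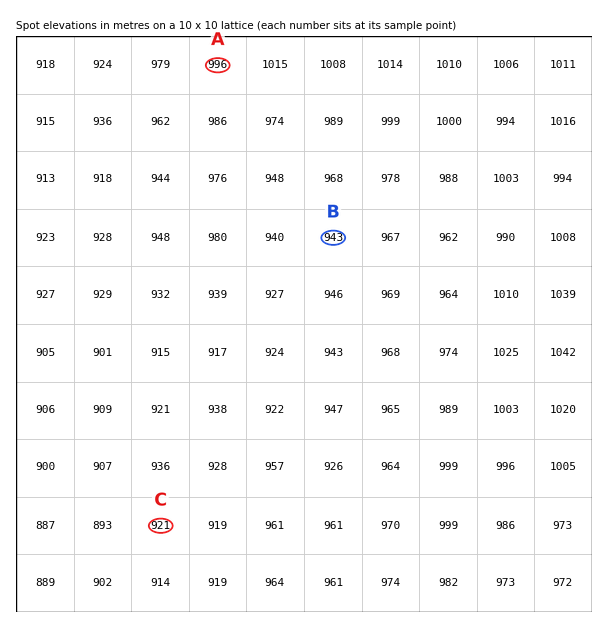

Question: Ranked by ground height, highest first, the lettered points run A B C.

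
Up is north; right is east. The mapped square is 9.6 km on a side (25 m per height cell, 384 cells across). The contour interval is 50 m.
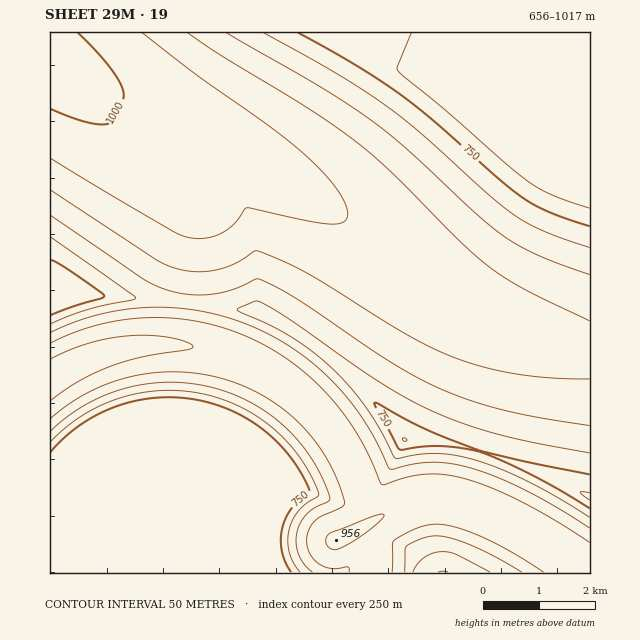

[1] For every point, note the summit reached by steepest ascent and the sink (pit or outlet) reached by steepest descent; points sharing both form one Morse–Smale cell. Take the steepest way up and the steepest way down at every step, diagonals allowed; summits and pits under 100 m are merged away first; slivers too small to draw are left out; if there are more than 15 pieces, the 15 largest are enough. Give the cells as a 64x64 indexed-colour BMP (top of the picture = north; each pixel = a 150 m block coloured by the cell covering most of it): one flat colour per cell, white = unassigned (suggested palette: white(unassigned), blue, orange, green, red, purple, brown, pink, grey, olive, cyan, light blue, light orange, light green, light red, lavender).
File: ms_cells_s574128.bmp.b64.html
<image width="64" height="64" href="data:image/bmp;base64,Qk12CAAAAAAAAHYAAAAoAAAAQAAAAEAAAAABAAQAAAAAAAAIAAATCwAAEwsAABAAAAAAAAAA////ALR3HwAOf/8ALKAsACgn1gC9Z5QAS1aMAMJ34wB/f38AIr28AM++FwDox64AeLv/AIrfmACWmP8A1bDFADMzMzMzMzMzMzMzMzMzMzMzMzNVVVVVVVVVVVVVVVVUMzMzMzMzMzMzMzMzMzMzMzMzM1VVVVVVVVVVVVVVVUQzMzMzMzMzMzMzMzMzMzMzMzMzVVVVVVVVVVVVVVVERDMzMzMzMzMzMzMzMzMzMzMzMzNVVVVVVVVVVVVVVEREMzMzMzMzMzMzMzMzMzMzMzMzNVVVVVVVVVVVVVREREQzMzMzMzMzMzMzMzMzMzMzMzM1VVVVVVVVVVVURERERDMzMzMzMzMzMzMzMzMzMzMzMzNFVVVVVVVVVEREREREMzMzMzMzMzMzMzMzMzMzMzMzM0RFVVVVVVREREREREQzMzMzMzMzMzMzMzMzMzMzMzM0REREVVVERERERERERDMzMzMzMzMzMzMzMzMzMzMzMzRERERERERERERERERCMzMzMzMzMzMzMzMzMzMzMzMzNEREREREREREREREQiIzMzMzMzMzMzMzMzMzMzMzMzNEREREREREREREREIiIjMzMzMzMzMzMzMzMzMzMzMzM0REREREREREREQiIiIiMzMzMzMzMzMzMzMzMzMzMzM0REREREREREREIiIiIiIzMzMzMzMzMzMzMzMzMzMzMzREREREREREQiIiIiIiIjMzMzMzMzMzMzMzMzMzMzMzREREREREIiIiIiIiIiIiMzMzMzMzMzMzMzMzMzMzMzNERERCIiIiIiIiIiIiIiIzMzMzMzMzMzMzMzMzMzMzNEREREIiIiIiIiIiIiIiIjMzMzMzMzMzMzMzMzMzMzNEREREIiIiIiIiIiIiIiIiMzMzMzMzMzMzMzMzMzMzNEREREIiIiIiIiIiIiIiIiIzMzMzMzMzMzMzMzMzMzNEREREIiIiIiIiIiIiIiIiIjMzMzMzMzMzMzMzMzMzNEREREIiIiIiIiIiIiIiIiIiMzMzMzMzMzMzMzMzMzNEREREIiIiIiIiIiIiIiIiIiJDMzMzMzMzMzMzMzMzREREREIiIiIiIiIiIiIiIiIiIkRDMzMzMzMzMzMzM0REREREIiIiIiIiIiIiIiIiIiIiRERDMzMzMzMzMzNEREREREIiIiIiIiIiIiIiIiIiIiJEREREQzMzMzNEREREREREIiIiIiIiIiIiIiIiIiIiIURERERERERERERERERERCIiIiIiIiIiIiIiIiIiIRERRERERERERERERERERERCIiIiIiIiIiIiIiIiIRERERFEREREREREREREREREQiIiIiIiIiIiIiIiIiEREREREUREREREREREREREREIiIiIiIiIiIiIiIiIRERERERERJERERERERERERCIiIiIiIiIiIiIiIiIiIREREREREREiJERERCIiIiIiIiIiIiIiIiIiIiIiIiERERERERERESIiIiIiIiIiIiIiIiIiIiIiIiIiIiIiERERERERERERIiIiIiIiIiIiIiIiIiIiIiIiIiIiIhEREREREREREREiIiIiIiIiIiIiIiIiIiIiIiIiIiIhERERERERERERESIiIiIiIiIiIiIiIiIiIiIiIiIiIhERERERERERERERIiIiIiIiIiIiIiIiIiIiIiIiIiIREREREREREREREREiIiIiIiIiIiIiIiIiIiIiIiIiIRERERERERERERERESIiIiIiIiIiIiIiIiIiIiIiIiIRERERERERERERERERIiIiIiIiIiIiIiIiIiIiIiIiIREREREREREREREREREiIiIiIiIiIiIiIiIiIiIiIiERERERERERERERERERESIiIiIiIiIiIiIiIiIiIiIiERERERERERERERERERERIiIiIiIiIiIiIiIiIiIiIiEREREREREREREREREREREiIiIiIiIiIiIiIiIiIiIhERERERERERERERERERERESIiIiIiIiIiIiIiIiIiIRERERERERERERERERERERERIiIiIiIiIiIiIiIiIiEREREREREREREREREREREREREiIiIiIiIiIiIiIiIhERERERERERERERERERERERERESIiIiIiIiIiIiIiIRERERERERERERERERERERERERERIiIiIiIiIiIiIiEREREREREREREREREREREREREREREiIiIiIiIiIiIhERERERERERERERERERERERERERERESIiIiIiIiIiIRERERERERERERERERERERERERERERERIiIiIiIiIiEREREREREREREREREREREREREREREREREiIiIiIiIhERERERERERERERERERERERERERERERERESIiIiIiIRERERERERERERERERERERERERERERERERERIiIiIiEREREREREREREREREREREREREREREREREREREiIiIiERERERERERERERERERERERERERERERERERERESIiIhERERERERERERERERERERERERERERERERERERERIiIREREREREREREREREREREREREREREREREREREREREiERERERERERERERERERERERERERERERERERERERERERERERERERERERERERERERERERERERERERERERERERERERERERERERERERERERERERERERERERERERERERERERERERERERERERERERERERERERERERERERERERERERERERERERERERERERERERERERERERERERERERERERERERER"/>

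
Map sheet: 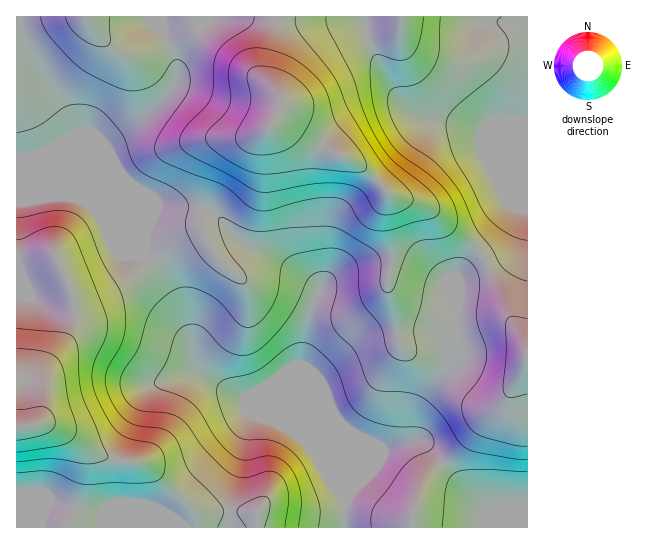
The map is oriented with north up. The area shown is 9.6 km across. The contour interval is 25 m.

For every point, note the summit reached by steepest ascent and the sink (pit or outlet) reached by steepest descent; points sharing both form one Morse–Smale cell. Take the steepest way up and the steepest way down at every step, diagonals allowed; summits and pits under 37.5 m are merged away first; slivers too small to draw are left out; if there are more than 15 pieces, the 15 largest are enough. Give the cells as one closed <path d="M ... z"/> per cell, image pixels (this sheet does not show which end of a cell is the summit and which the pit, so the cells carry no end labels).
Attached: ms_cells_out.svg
<path d="M401 16l-384 0-1 183 22 1 8-3 20-1 21 5 8 4 52 51 16 17 18 33 8 25 6 28 6 14 33 22 28 12 16 16 29 20 38 60 1 25 173 0-30-13-63-71-14-3 4-7 1-20 6-13 34-42 0-76 4-4 27-12-7-14-52-45-15-7-25-6-18-20-17-14-33-14-35-23-13-2 11-24 39-39 26-15 45-15 5-3z"/><path d="M66 196l-50 5 0 326 329 1 0-25-38-60-29-20-16-16-28-12-33-22-6-14-11-46-21-40-68-68-14-6z"/><path d="M527 16l-125 0-3 10-5 3-45 15-26 15-39 39-11 24 13 2 35 23 33 14 17 14 18 20 29 8 15 8 17 17 23 16 8 9 6 12 3 2 15-8 11-13 12-45z"/><path d="M489 268l-28 11-4 4 0 76-34 42-6 13-1 20-4 7 14 3 63 71 24 10 14 3 1-171-5-19-15-24-7-20z"/><path d="M527 201l-11 45-11 13-17 8 13 27 7 20 15 24 4 18z"/>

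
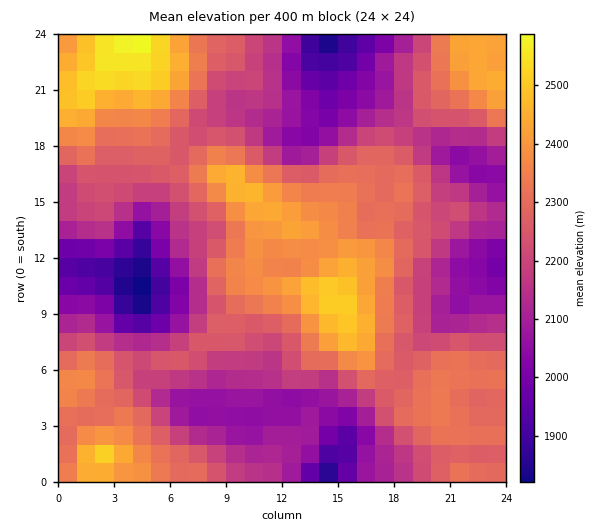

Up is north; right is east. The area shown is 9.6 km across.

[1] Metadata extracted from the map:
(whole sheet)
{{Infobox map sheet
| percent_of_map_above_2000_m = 92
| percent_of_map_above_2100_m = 77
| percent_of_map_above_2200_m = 59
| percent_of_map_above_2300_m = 34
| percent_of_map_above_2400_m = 13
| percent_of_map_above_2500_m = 3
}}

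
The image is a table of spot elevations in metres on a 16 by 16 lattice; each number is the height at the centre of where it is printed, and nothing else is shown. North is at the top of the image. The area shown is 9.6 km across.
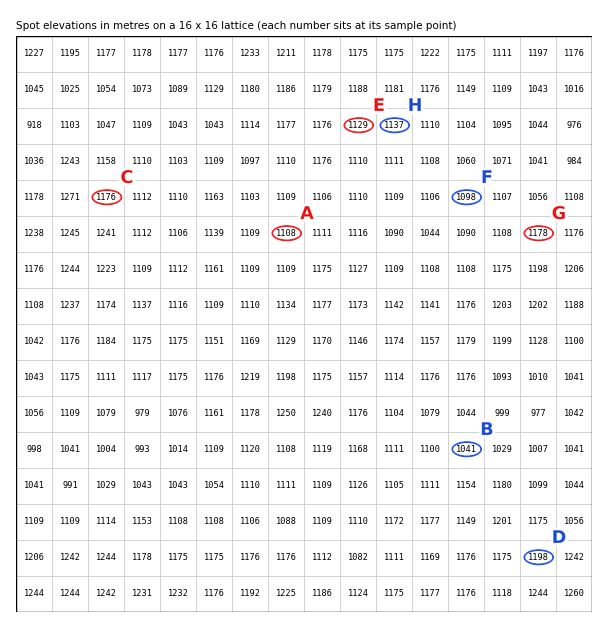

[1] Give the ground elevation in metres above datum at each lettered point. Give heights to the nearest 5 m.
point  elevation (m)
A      1110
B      1040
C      1175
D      1200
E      1130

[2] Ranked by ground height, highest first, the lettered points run G H F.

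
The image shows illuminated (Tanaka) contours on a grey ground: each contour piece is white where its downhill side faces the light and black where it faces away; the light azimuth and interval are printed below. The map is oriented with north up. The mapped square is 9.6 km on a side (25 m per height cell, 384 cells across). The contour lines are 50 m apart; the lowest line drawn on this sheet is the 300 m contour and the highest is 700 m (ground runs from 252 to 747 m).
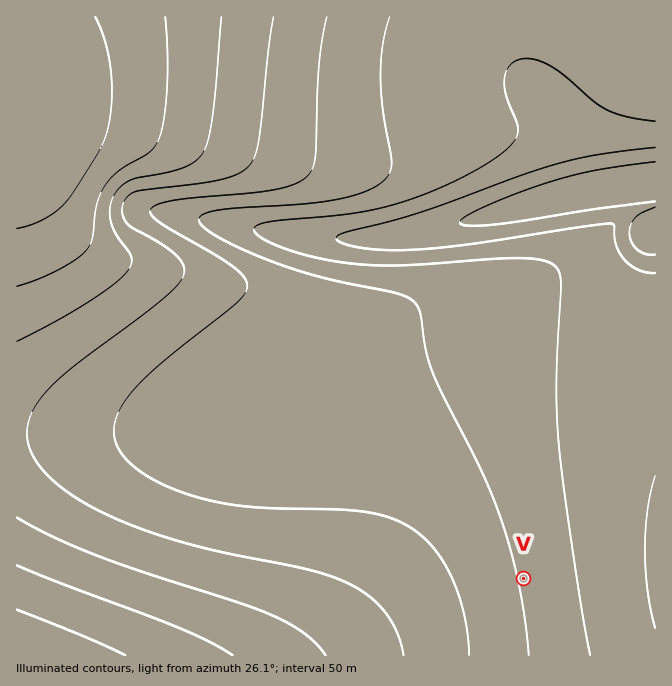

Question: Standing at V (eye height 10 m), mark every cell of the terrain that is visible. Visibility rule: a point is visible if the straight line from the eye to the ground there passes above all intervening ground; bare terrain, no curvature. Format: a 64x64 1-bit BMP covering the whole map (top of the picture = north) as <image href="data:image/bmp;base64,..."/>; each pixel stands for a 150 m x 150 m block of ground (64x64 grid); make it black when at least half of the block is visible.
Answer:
<image width="64" height="64" href="data:image/bmp;base64,Qk0+AgAAAAAAAD4AAAAoAAAAQAAAAEAAAAABAAEAAAAAAAACAAATCwAAEwsAAAIAAAAAAAAA////AAAAAAAAAAAAAD///wAAAAAA////AAAAAAD///8AAAAAAH///wAAAAAAf///AAAAAAA///8AAAAAAD///wAAAAAAH///AAAAAAAf//8AAAAAAA///wAAAAAAD///AAAAAAAH//8AAAAAAAf//wAAAAAAA///AAAAAAAD//8AAAAAAAP//wAAAAAAA///AAAAAAAD//8AAAAAAAP//wAAAAAAA///AAAAAAAD//8AAAAAAAf//wAAAAAAB///AAAAAAAP//8AAAAAAA///wAAAAAAH///AAAAAAAf//8AAAAAAD///wAAAAAAP///AAAAAAB///8AAAAAAH///wAAAAAA////AAAAAAH///8AAAAAAf///wAAAAAD////AAAAAAAP//8AAAAAAAD/+AAAAAAAAB/gAAAAAAAAA8D/4AAAAAAAQP/gAAAAAAAA/8AAAAAAAAD/wAAAAAAAAP+AAAAAAAAA/4AAAAAAAAD/wAAAAAAAAP/AAf/gAAAAf/////wAAAB//////wAAAD//////wAAAP//////wAAAf/////////w//////h///D//////D//8H/////+f//wP/////////A/////////8B/////////wD/////////AH////////8AP////////wAf////////AA////////8AB////////w=="/>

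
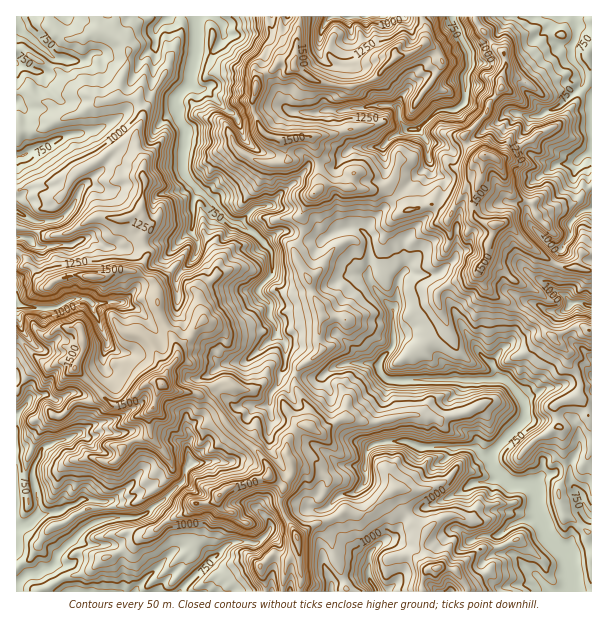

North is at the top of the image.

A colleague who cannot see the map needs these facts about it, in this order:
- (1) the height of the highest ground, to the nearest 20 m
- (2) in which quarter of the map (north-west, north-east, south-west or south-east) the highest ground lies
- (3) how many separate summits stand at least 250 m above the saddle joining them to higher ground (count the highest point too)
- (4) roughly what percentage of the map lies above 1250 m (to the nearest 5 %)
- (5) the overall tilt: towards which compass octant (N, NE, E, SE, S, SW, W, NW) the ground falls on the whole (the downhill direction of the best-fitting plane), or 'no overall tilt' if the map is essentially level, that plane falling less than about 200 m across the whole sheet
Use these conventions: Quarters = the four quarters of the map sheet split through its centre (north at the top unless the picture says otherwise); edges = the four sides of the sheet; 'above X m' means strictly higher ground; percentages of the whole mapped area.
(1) The highest point reaches roughly 1800 m.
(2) Look to the south-west quarter for the highest ground.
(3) Counting only tops that stand 250 m proud, the map has 3 summits.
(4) Roughly 20 % of the ground is higher than 1250 m.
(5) There is no overall tilt: the best-fitting plane is nearly level.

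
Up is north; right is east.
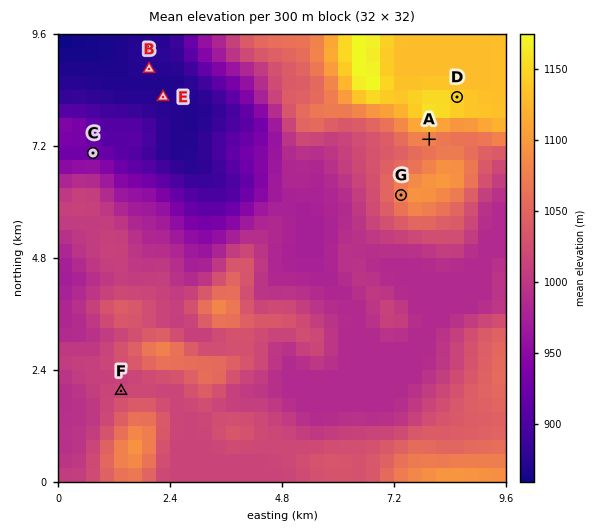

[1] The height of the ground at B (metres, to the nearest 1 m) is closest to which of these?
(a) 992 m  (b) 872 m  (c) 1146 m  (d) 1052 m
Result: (b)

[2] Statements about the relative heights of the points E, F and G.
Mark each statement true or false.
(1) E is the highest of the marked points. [false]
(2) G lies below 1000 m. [false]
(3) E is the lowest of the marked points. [true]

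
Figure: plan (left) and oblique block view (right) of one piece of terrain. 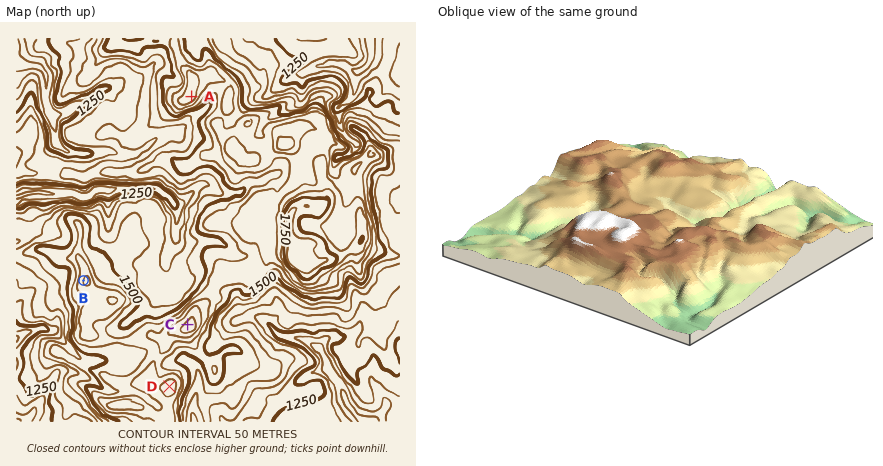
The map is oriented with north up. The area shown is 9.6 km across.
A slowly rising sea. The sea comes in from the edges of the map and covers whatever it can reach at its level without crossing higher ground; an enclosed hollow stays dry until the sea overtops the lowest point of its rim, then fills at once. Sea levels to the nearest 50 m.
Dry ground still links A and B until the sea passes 1550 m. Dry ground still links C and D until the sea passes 1600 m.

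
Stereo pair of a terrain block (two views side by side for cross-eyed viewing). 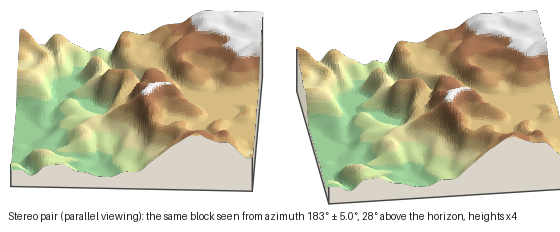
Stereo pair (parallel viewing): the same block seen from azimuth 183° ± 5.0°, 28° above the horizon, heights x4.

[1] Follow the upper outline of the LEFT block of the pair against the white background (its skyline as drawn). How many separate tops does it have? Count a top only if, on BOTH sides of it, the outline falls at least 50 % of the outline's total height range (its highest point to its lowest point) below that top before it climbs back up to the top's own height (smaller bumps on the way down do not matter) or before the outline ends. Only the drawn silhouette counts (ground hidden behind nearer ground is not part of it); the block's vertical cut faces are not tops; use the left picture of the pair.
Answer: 0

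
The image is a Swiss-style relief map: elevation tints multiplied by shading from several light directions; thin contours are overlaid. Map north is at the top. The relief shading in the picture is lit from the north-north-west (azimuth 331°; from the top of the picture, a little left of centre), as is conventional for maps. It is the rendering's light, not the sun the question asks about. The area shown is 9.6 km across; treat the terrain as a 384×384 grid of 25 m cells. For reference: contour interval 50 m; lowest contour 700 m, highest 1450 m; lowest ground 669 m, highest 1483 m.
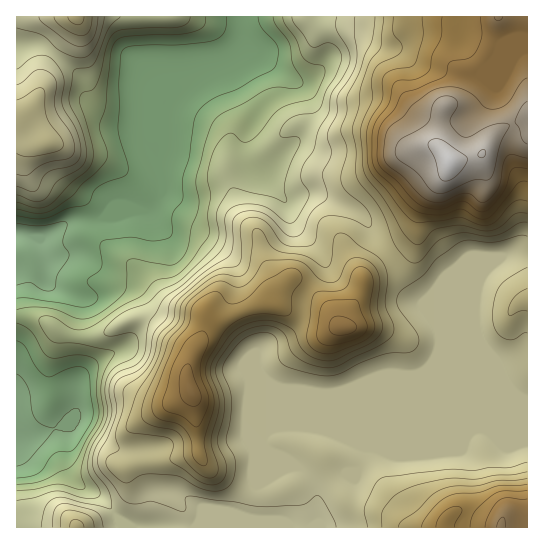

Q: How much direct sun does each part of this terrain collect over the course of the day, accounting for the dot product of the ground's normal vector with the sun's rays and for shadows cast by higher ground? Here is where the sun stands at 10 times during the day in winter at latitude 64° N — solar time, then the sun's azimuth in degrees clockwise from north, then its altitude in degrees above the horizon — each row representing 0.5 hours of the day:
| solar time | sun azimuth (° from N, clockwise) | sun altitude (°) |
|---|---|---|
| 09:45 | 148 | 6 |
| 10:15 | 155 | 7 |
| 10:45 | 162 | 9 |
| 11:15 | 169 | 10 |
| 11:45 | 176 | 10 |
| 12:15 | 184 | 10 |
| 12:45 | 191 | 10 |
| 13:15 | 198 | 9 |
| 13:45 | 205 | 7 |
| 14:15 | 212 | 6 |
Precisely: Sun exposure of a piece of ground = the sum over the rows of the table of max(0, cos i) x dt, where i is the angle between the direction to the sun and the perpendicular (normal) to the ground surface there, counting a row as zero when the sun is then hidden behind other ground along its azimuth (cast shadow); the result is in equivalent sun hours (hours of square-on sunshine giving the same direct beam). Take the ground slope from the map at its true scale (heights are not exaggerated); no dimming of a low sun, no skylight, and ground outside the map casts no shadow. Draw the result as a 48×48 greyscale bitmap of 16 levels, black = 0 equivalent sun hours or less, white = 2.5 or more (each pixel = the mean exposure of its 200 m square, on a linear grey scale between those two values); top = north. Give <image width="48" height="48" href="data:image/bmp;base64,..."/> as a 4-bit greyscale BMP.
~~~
<image width="48" height="48" href="data:image/bmp;base64,Qk32BAAAAAAAAHYAAAAoAAAAMAAAADAAAAABAAQAAAAAAIAEAAATCwAAEwsAABAAAAAAAAAAAAAAABEREQAiIiIAMzMzAERERABVVVUAZmZmAHd3dwCIiIgAmZmZAKqqqgC7u7sAzMzMAN3d3QDu7u4A////AEREQiM0V3ZmVEREREVVRVVVQyIzVUM0RDMyEAAWmHd2VERWZmZVVWVUMhERJEISMxEQAAAXhlVUV4mGZmZlVVQzMyIQAREAAAAAAABYh2Znret1REVVVTMyIiEQAAAAAAAAAAWqiJma3tlkRENFVUQyEAAAAAAAAAAAABeWV4mrymVVRERFZVVCEAAAAAAAABAAABQyIzRXhiI0RERVVVRDMyEAAAAAACEAAAEUVVREVCIkRFVUMzREREMyEAAAASIQAAAWiaqYdlVEREQzNEREREMzIQAAEkQyEAASWL3bl3ZUREREREREREREQzIREkRDIRIyJXq6iHZURERERERERERERDMiIkRFQzRlM0Voh2VERERERERERERERDRERERVREVlMiJGUyNERERERERERERERERERVZlREQxERI0MRI0RFZniHVEREREREREVmd2ZlQQABIzMzM0RXirzLl1VVREREREVWZ4iHYgAAEiNndURWis7ty5iIdURERFVWZ5mZhRABIiNqqFRFeb3e/sqYdkRERWZXeId2d1ITIRE3qph2Z3i9/9qGVERERohph1MRJGZCAAE1nN3cpjRniIZTI0REVoh2UxAAABNCEBNEWd/+pjMyEiIiI0REVVeBAAAAAAABIjIjIleYZEMREzMiNEREREVwAAAAAAAAEAABIRNERUEAFGVVVUREQzNAAAEzMhAAAAAAAAEjVjAAFVVnhkREQyESEAIjMzMhAAAAAAESNCAAIjRXiGREQxEUMiISNEMhAAAAAAIQAAAAAAJGiIZERCIkM0Q0RDEQAAAAACIAAAASAAJGiJhlVURCI0RVQxEREQAAATMQAAEzEBNXmZmqvKhkVUNEMiIREiEQA0MQAAIyERNoiKvO/+uLzJVDMyIiIyIiIxAAABIQASV3i97f/su//9p2VDMzIiEiIAAAAAAAJHiJzv/d3Kq+7cuWRERDMiIiEAAAAAAkaJmazd7bq7qcqIiFVVRDMjM0MQAAAjNWeaqqqazbeamKh4qpdlUzMzNFQgAAJFZVaLzKh3mph2eYirzadlQzMyI0MhESIkMzR6y5dVeIh2iom9y3VTMzMzMzIjRDIRIzRWd3ZmRFZnm1aJdUMyMzM0QyIiNFQiRVVUREVkEBJHmVQzIjIiNEREQyIiElZTRWZUMhIhEREmZVUyESNDNEREQyIjIjRTIjQyIRERIiETVVVCESVUREREMyETMhEiESIhACI1VDEANTRDIjVUREREMhABMhAAJFQxESIkVUIQEhJFVEVUREREMyEQEiAAIiNDMhAAARIiIQEkVVZURERERDMhEBESIQE0QgAAABNEIgEBNXZlREREREQzIRNWQhEiEAAAAjREMhABSahVRFVVVEREMzV3YyIhAAASISREQyETi7llVWZmZVVEREVodVUhERIiERNERFVoqrmJqqqpmHZUVWd3aHYyREMzMzNERImqu6ic3u7tuXZVV5qWVmQzRVRERERnZWeIiGZomZmZdVRFVndkM0NERERUREVmZQ=="/>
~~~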